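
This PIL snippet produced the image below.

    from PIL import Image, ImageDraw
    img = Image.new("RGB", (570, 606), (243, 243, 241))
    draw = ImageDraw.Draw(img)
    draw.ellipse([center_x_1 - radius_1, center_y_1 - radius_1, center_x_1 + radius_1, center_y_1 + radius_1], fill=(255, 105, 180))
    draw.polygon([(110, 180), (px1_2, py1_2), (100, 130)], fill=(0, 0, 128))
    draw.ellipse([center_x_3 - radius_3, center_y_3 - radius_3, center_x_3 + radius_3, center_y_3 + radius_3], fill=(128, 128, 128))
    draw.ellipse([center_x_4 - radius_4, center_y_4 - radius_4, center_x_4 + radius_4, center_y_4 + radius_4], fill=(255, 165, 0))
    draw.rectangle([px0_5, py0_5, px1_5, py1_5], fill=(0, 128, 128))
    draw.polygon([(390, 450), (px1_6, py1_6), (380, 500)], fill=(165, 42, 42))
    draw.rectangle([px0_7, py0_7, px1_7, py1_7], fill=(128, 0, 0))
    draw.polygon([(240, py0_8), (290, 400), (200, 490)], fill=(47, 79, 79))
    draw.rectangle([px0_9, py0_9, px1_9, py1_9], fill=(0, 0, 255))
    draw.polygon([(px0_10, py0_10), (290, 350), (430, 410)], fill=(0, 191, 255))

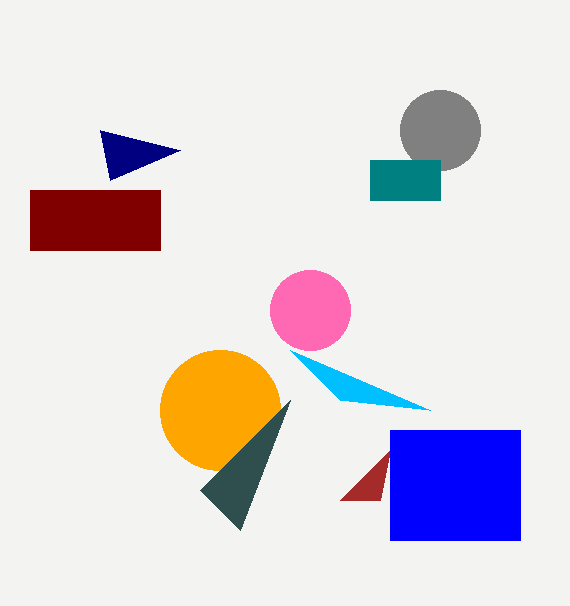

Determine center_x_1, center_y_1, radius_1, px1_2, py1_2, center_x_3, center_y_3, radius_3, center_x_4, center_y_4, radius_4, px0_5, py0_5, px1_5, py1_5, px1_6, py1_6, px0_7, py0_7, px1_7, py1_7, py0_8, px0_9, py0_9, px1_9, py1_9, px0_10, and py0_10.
center_x_1 = 310, center_y_1 = 310, radius_1 = 40, px1_2 = 180, py1_2 = 150, center_x_3 = 440, center_y_3 = 130, radius_3 = 40, center_x_4 = 220, center_y_4 = 410, radius_4 = 60, px0_5 = 370, py0_5 = 160, px1_5 = 440, py1_5 = 200, px1_6 = 340, py1_6 = 500, px0_7 = 30, py0_7 = 190, px1_7 = 160, py1_7 = 250, py0_8 = 530, px0_9 = 390, py0_9 = 430, px1_9 = 520, py1_9 = 540, px0_10 = 340, py0_10 = 400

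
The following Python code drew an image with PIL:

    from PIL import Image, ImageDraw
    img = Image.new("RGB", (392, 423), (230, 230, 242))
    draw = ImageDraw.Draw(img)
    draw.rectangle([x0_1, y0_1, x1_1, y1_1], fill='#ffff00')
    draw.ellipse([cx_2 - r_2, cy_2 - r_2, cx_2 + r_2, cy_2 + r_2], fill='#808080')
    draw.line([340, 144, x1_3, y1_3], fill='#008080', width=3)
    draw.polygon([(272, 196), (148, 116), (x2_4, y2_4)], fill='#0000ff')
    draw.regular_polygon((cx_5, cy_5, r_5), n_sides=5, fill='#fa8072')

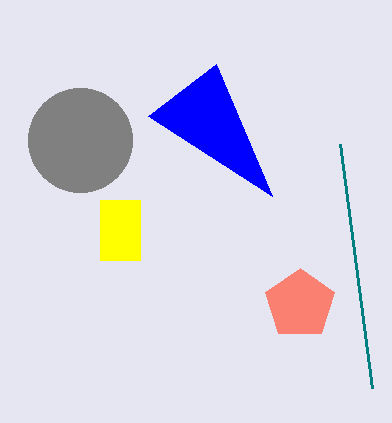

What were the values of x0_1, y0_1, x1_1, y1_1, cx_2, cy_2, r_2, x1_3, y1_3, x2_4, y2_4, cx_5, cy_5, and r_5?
x0_1 = 100; y0_1 = 200; x1_1 = 140; y1_1 = 260; cx_2 = 80; cy_2 = 140; r_2 = 52; x1_3 = 372; y1_3 = 388; x2_4 = 216; y2_4 = 64; cx_5 = 300; cy_5 = 304; r_5 = 36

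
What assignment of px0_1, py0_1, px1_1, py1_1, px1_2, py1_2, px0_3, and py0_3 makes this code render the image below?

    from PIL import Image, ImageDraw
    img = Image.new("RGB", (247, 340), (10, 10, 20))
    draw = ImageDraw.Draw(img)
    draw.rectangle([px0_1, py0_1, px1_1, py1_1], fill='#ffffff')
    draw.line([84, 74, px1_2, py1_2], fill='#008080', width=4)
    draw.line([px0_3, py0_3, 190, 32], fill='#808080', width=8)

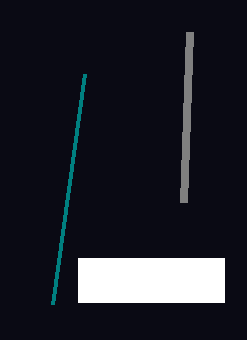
px0_1 = 78
py0_1 = 258
px1_1 = 224
py1_1 = 302
px1_2 = 52
py1_2 = 304
px0_3 = 184
py0_3 = 202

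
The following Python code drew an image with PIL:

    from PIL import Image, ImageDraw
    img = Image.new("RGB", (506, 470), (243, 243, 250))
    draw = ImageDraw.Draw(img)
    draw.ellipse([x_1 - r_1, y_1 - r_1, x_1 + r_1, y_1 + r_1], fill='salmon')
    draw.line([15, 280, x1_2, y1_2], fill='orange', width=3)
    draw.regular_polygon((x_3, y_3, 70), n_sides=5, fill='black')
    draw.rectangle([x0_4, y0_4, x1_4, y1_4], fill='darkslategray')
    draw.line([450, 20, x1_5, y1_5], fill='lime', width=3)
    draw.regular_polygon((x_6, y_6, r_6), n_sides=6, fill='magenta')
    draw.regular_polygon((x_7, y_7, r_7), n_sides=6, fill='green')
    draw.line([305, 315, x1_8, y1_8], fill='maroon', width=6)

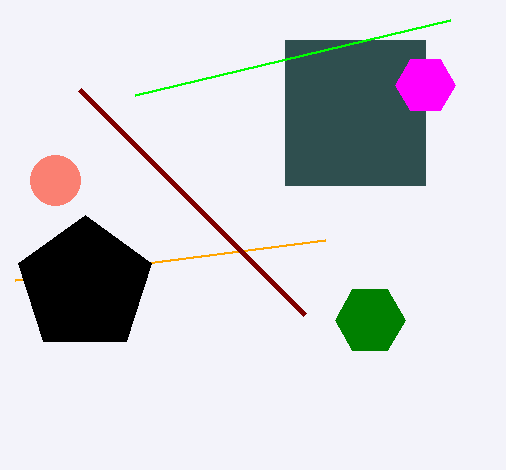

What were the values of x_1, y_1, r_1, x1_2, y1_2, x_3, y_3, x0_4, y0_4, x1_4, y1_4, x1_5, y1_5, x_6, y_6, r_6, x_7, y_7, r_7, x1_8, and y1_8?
x_1 = 55
y_1 = 180
r_1 = 25
x1_2 = 325
y1_2 = 240
x_3 = 85
y_3 = 285
x0_4 = 285
y0_4 = 40
x1_4 = 425
y1_4 = 185
x1_5 = 135
y1_5 = 95
x_6 = 425
y_6 = 85
r_6 = 30
x_7 = 370
y_7 = 320
r_7 = 35
x1_8 = 80
y1_8 = 90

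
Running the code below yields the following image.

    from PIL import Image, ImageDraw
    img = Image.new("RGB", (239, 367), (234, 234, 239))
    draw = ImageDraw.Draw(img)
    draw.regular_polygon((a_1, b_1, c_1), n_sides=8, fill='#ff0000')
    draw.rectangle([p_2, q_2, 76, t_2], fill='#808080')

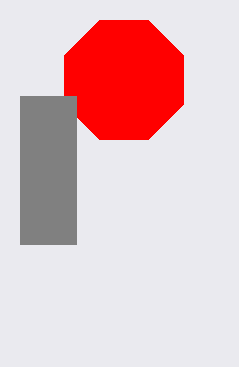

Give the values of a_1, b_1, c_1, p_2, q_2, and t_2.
a_1 = 124, b_1 = 80, c_1 = 64, p_2 = 20, q_2 = 96, t_2 = 244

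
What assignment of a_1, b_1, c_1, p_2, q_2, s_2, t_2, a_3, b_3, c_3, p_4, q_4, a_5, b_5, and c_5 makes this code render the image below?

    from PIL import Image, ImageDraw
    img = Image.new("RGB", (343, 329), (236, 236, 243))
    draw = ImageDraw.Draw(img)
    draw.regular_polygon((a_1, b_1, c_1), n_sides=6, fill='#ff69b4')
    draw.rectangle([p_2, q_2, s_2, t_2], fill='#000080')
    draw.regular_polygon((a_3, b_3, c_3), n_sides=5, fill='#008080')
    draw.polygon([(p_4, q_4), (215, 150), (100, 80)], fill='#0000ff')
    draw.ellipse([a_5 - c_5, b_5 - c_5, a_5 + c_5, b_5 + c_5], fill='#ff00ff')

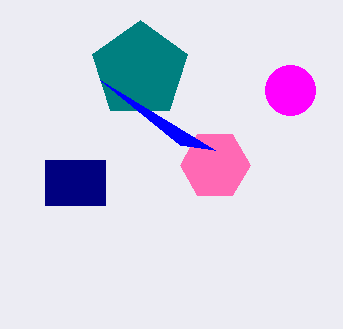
a_1 = 215; b_1 = 165; c_1 = 35; p_2 = 45; q_2 = 160; s_2 = 105; t_2 = 205; a_3 = 140; b_3 = 70; c_3 = 50; p_4 = 180; q_4 = 145; a_5 = 290; b_5 = 90; c_5 = 25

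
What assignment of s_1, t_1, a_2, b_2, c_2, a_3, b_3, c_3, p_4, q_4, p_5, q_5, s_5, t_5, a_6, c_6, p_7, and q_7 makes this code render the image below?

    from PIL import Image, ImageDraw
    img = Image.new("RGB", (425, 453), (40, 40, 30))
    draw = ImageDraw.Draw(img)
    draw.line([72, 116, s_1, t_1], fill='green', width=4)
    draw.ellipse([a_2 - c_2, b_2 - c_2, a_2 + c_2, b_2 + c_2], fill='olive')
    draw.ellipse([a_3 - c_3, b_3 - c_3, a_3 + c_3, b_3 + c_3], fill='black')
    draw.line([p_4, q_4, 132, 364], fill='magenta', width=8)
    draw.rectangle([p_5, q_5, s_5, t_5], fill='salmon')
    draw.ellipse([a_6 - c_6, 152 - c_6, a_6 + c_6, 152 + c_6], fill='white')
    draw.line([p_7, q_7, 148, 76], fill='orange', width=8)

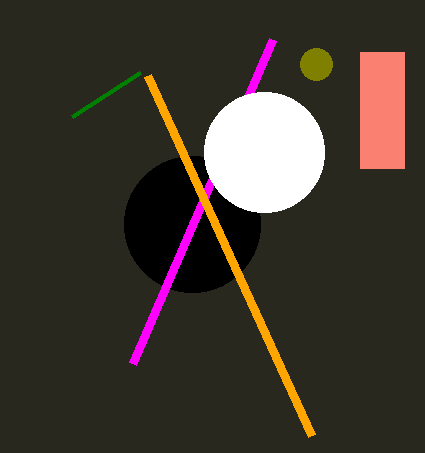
s_1 = 140, t_1 = 72, a_2 = 316, b_2 = 64, c_2 = 16, a_3 = 192, b_3 = 224, c_3 = 68, p_4 = 272, q_4 = 40, p_5 = 360, q_5 = 52, s_5 = 404, t_5 = 168, a_6 = 264, c_6 = 60, p_7 = 312, q_7 = 436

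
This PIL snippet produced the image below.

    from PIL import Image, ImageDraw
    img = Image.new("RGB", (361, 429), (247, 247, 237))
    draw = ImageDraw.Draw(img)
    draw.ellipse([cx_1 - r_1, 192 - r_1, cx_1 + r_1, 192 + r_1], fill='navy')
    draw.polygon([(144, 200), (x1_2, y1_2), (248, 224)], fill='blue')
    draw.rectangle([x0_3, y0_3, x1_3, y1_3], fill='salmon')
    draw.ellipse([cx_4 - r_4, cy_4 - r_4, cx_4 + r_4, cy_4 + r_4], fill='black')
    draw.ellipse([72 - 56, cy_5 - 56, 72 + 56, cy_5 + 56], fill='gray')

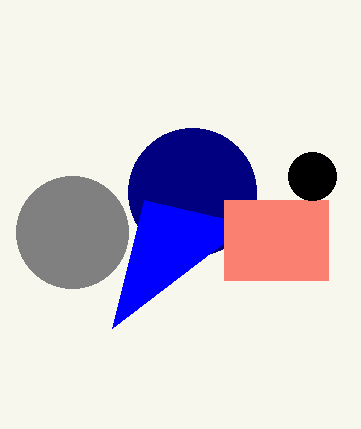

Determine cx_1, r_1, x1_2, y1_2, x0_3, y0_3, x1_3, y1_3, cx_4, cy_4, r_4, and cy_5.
cx_1 = 192
r_1 = 64
x1_2 = 112
y1_2 = 328
x0_3 = 224
y0_3 = 200
x1_3 = 328
y1_3 = 280
cx_4 = 312
cy_4 = 176
r_4 = 24
cy_5 = 232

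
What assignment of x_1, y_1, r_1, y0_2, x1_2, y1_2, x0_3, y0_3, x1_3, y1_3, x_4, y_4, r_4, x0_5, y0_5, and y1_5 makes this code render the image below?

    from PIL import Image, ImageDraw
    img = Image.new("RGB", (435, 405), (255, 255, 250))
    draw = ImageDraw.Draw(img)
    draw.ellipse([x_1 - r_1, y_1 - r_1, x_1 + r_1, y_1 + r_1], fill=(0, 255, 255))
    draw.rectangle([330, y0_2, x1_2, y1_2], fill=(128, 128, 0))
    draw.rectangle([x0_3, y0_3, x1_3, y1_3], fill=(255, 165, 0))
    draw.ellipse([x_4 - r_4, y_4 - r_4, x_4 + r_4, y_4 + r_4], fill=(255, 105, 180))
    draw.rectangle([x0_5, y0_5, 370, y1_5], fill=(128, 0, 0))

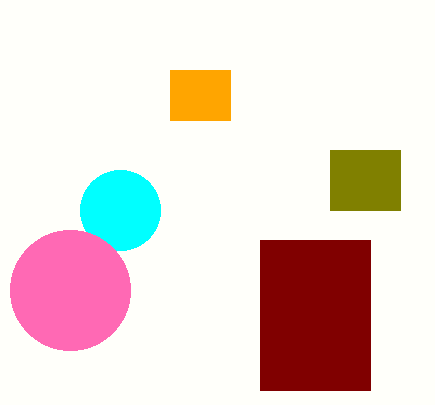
x_1 = 120
y_1 = 210
r_1 = 40
y0_2 = 150
x1_2 = 400
y1_2 = 210
x0_3 = 170
y0_3 = 70
x1_3 = 230
y1_3 = 120
x_4 = 70
y_4 = 290
r_4 = 60
x0_5 = 260
y0_5 = 240
y1_5 = 390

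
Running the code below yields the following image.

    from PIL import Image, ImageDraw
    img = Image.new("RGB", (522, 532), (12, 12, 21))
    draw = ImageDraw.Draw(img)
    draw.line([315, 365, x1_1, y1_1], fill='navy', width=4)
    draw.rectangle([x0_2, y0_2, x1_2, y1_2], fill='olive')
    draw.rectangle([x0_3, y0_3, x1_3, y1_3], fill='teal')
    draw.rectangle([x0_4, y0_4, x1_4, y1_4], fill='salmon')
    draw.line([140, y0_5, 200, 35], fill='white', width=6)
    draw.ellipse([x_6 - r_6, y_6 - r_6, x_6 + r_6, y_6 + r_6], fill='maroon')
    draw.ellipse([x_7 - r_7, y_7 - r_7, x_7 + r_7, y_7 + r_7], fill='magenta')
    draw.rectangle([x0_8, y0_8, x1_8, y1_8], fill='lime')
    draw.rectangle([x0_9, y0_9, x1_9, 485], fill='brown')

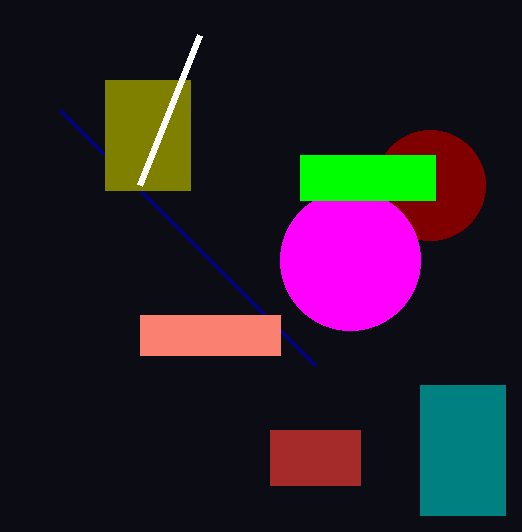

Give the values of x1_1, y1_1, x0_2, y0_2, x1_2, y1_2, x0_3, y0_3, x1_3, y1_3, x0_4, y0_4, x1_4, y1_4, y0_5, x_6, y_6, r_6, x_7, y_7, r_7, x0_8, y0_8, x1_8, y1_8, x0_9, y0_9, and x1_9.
x1_1 = 60; y1_1 = 110; x0_2 = 105; y0_2 = 80; x1_2 = 190; y1_2 = 190; x0_3 = 420; y0_3 = 385; x1_3 = 505; y1_3 = 515; x0_4 = 140; y0_4 = 315; x1_4 = 280; y1_4 = 355; y0_5 = 185; x_6 = 430; y_6 = 185; r_6 = 55; x_7 = 350; y_7 = 260; r_7 = 70; x0_8 = 300; y0_8 = 155; x1_8 = 435; y1_8 = 200; x0_9 = 270; y0_9 = 430; x1_9 = 360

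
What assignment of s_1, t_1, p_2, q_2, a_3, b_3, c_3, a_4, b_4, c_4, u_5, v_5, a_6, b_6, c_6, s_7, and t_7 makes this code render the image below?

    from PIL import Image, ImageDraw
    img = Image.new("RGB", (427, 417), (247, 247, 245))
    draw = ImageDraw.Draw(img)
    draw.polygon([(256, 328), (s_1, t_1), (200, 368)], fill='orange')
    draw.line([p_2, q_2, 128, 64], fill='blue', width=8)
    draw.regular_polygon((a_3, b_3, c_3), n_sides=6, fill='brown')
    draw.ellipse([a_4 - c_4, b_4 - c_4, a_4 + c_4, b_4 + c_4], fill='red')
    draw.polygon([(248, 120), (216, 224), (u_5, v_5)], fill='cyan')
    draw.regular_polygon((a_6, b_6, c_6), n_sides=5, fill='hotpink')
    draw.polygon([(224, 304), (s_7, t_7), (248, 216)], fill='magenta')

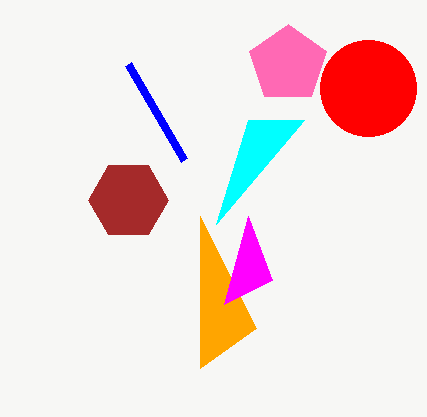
s_1 = 200
t_1 = 216
p_2 = 184
q_2 = 160
a_3 = 128
b_3 = 200
c_3 = 40
a_4 = 368
b_4 = 88
c_4 = 48
u_5 = 304
v_5 = 120
a_6 = 288
b_6 = 64
c_6 = 40
s_7 = 272
t_7 = 280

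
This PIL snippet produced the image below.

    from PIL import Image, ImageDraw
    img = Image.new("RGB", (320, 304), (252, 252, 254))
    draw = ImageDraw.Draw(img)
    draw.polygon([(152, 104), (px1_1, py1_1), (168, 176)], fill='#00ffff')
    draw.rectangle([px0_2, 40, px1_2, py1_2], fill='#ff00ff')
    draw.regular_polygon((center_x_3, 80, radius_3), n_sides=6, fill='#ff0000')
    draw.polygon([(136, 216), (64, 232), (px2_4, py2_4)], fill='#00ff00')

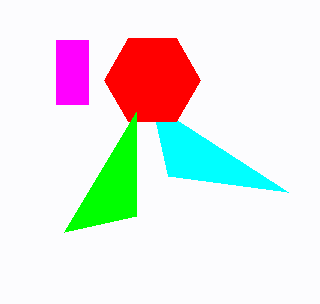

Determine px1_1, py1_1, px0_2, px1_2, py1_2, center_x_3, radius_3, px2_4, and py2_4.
px1_1 = 288, py1_1 = 192, px0_2 = 56, px1_2 = 88, py1_2 = 104, center_x_3 = 152, radius_3 = 48, px2_4 = 136, py2_4 = 112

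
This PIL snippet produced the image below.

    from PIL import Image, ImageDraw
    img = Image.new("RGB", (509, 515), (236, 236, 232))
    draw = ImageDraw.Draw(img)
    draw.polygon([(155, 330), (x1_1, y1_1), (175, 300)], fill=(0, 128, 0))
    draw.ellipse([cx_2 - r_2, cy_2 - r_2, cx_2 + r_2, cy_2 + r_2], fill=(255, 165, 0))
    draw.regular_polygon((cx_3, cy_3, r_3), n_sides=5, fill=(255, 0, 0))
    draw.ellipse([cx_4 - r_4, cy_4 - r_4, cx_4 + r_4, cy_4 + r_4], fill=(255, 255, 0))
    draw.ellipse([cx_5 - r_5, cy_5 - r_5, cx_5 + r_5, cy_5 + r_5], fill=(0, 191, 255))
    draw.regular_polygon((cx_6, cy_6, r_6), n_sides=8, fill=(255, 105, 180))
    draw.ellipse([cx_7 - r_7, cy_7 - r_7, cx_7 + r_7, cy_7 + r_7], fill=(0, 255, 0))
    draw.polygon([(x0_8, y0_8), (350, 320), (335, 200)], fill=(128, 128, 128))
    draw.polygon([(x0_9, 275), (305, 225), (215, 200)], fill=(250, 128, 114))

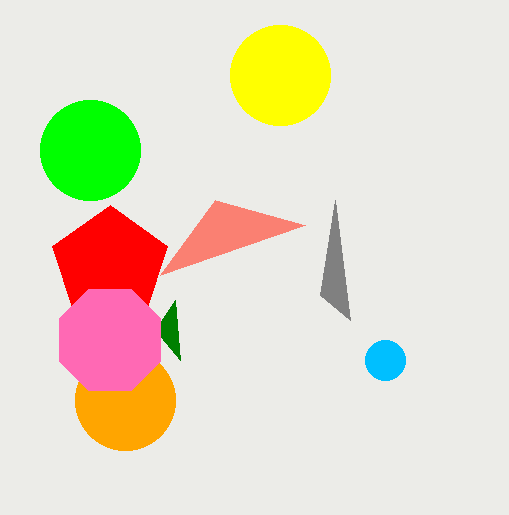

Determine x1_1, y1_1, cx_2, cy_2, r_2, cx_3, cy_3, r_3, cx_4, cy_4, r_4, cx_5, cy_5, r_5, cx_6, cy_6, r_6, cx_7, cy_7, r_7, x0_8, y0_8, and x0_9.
x1_1 = 180; y1_1 = 360; cx_2 = 125; cy_2 = 400; r_2 = 50; cx_3 = 110; cy_3 = 265; r_3 = 60; cx_4 = 280; cy_4 = 75; r_4 = 50; cx_5 = 385; cy_5 = 360; r_5 = 20; cx_6 = 110; cy_6 = 340; r_6 = 55; cx_7 = 90; cy_7 = 150; r_7 = 50; x0_8 = 320; y0_8 = 295; x0_9 = 160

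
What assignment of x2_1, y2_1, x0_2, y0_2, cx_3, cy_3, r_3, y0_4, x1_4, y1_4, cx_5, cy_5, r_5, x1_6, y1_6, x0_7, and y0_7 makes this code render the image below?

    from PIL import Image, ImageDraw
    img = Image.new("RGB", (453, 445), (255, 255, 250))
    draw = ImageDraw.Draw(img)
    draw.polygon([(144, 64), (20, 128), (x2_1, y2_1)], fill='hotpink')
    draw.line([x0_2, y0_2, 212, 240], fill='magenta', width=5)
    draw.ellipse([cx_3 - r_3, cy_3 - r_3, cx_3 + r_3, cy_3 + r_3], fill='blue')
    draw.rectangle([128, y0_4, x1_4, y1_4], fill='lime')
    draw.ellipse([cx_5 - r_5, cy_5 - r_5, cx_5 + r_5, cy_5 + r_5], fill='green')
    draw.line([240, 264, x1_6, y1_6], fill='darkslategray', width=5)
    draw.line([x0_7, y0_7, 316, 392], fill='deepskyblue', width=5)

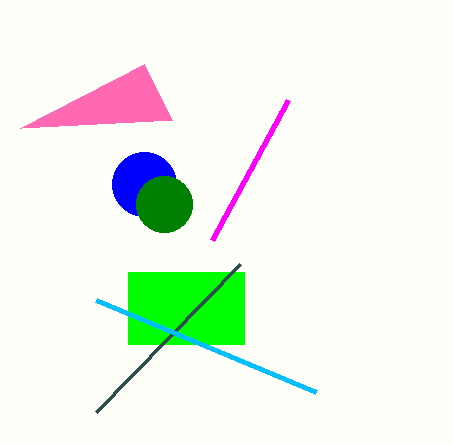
x2_1 = 172
y2_1 = 120
x0_2 = 288
y0_2 = 100
cx_3 = 144
cy_3 = 184
r_3 = 32
y0_4 = 272
x1_4 = 244
y1_4 = 344
cx_5 = 164
cy_5 = 204
r_5 = 28
x1_6 = 96
y1_6 = 412
x0_7 = 96
y0_7 = 300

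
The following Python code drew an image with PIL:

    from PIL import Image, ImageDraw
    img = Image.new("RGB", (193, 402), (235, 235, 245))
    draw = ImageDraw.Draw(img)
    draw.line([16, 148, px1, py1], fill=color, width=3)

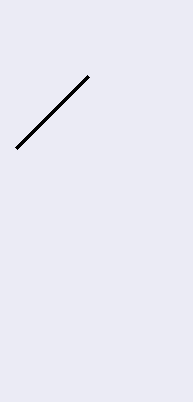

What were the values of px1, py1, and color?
px1 = 88
py1 = 76
color = 'black'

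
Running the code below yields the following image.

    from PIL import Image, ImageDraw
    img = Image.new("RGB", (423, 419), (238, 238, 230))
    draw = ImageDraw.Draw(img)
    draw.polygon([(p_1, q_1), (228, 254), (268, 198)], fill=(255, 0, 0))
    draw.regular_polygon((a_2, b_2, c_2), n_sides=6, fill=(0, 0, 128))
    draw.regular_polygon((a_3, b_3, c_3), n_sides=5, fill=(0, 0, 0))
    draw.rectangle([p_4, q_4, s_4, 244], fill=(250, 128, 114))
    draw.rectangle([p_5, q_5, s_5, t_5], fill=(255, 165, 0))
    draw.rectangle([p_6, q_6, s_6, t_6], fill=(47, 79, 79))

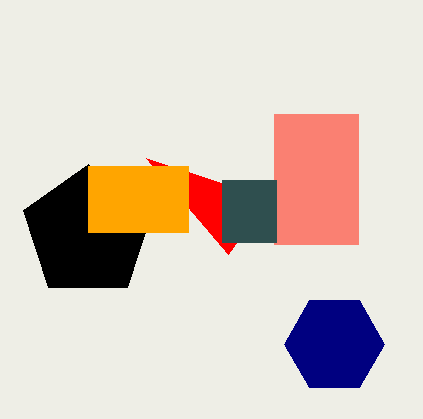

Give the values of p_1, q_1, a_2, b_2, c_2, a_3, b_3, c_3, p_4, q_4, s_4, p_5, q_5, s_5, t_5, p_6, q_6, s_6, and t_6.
p_1 = 146
q_1 = 158
a_2 = 334
b_2 = 344
c_2 = 50
a_3 = 88
b_3 = 232
c_3 = 68
p_4 = 274
q_4 = 114
s_4 = 358
p_5 = 88
q_5 = 166
s_5 = 188
t_5 = 232
p_6 = 222
q_6 = 180
s_6 = 276
t_6 = 242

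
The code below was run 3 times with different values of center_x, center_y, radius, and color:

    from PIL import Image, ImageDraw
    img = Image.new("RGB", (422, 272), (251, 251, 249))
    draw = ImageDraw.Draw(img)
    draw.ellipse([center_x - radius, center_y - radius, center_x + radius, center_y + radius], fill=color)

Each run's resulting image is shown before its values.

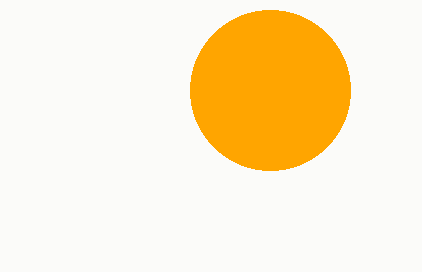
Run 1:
center_x = 270, center_y = 90, radius = 80, color = 'orange'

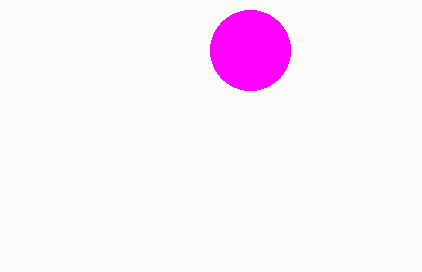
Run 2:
center_x = 250; center_y = 50; radius = 40; color = 'magenta'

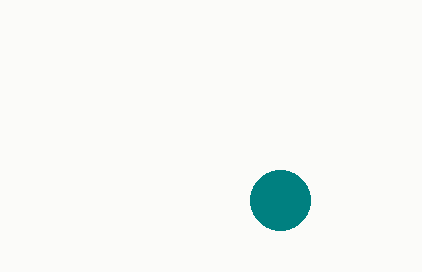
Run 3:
center_x = 280; center_y = 200; radius = 30; color = 'teal'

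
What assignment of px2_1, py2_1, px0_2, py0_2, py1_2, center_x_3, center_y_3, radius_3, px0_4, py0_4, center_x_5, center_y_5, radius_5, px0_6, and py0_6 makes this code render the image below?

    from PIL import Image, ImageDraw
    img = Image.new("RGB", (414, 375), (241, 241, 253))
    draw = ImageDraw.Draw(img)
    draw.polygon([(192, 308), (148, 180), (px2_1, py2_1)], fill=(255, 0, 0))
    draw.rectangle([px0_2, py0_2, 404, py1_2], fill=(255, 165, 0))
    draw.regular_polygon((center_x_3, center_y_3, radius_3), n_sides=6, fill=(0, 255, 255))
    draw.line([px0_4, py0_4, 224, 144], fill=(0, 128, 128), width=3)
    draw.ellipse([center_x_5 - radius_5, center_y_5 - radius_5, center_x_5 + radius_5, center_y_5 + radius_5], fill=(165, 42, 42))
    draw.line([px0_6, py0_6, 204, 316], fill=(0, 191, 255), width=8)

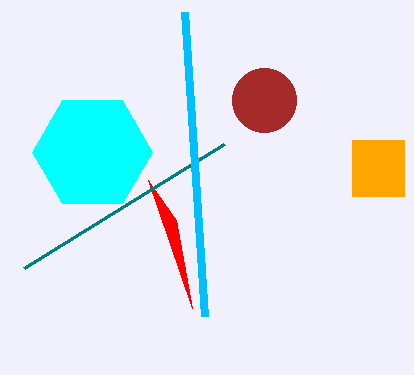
px2_1 = 176, py2_1 = 220, px0_2 = 352, py0_2 = 140, py1_2 = 196, center_x_3 = 92, center_y_3 = 152, radius_3 = 60, px0_4 = 24, py0_4 = 268, center_x_5 = 264, center_y_5 = 100, radius_5 = 32, px0_6 = 184, py0_6 = 12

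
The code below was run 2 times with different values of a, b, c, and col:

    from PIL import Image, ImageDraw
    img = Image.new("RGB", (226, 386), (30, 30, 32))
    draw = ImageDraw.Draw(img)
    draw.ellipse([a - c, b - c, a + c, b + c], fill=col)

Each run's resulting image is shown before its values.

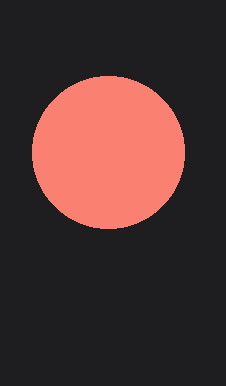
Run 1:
a = 108, b = 152, c = 76, col = 'salmon'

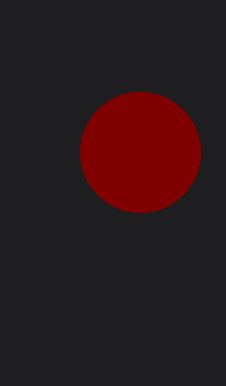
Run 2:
a = 140, b = 152, c = 60, col = 'maroon'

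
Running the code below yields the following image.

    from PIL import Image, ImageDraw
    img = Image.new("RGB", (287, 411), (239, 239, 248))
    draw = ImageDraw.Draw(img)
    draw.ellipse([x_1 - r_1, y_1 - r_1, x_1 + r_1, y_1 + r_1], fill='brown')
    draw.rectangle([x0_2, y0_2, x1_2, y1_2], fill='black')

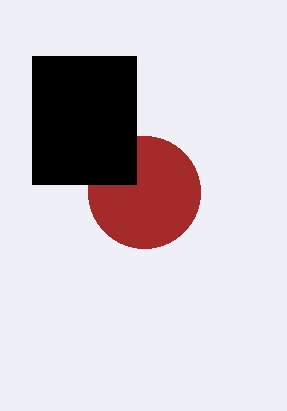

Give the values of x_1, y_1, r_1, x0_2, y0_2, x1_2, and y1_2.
x_1 = 144
y_1 = 192
r_1 = 56
x0_2 = 32
y0_2 = 56
x1_2 = 136
y1_2 = 184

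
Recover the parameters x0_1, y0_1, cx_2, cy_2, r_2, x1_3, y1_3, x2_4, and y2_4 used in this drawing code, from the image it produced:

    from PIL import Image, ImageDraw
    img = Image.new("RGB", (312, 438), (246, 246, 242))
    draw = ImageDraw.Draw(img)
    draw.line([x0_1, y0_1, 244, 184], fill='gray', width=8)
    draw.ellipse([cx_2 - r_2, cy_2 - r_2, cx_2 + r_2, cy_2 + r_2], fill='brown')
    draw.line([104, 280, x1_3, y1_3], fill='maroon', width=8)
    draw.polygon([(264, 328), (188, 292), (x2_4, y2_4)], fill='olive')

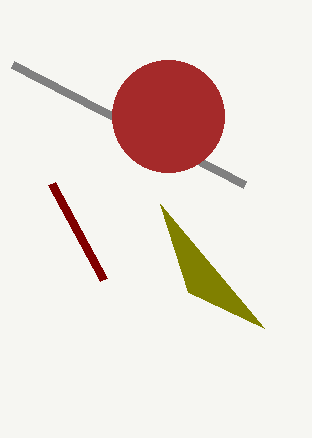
x0_1 = 12; y0_1 = 64; cx_2 = 168; cy_2 = 116; r_2 = 56; x1_3 = 52; y1_3 = 184; x2_4 = 160; y2_4 = 204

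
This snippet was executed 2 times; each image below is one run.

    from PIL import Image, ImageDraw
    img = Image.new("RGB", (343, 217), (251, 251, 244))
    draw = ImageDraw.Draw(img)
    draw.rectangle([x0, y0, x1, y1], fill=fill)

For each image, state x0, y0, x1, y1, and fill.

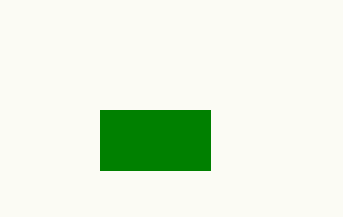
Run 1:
x0 = 100; y0 = 110; x1 = 210; y1 = 170; fill = 'green'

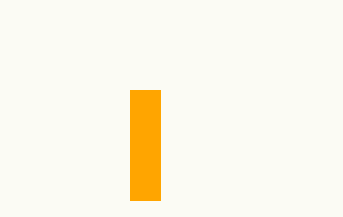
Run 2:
x0 = 130, y0 = 90, x1 = 160, y1 = 200, fill = 'orange'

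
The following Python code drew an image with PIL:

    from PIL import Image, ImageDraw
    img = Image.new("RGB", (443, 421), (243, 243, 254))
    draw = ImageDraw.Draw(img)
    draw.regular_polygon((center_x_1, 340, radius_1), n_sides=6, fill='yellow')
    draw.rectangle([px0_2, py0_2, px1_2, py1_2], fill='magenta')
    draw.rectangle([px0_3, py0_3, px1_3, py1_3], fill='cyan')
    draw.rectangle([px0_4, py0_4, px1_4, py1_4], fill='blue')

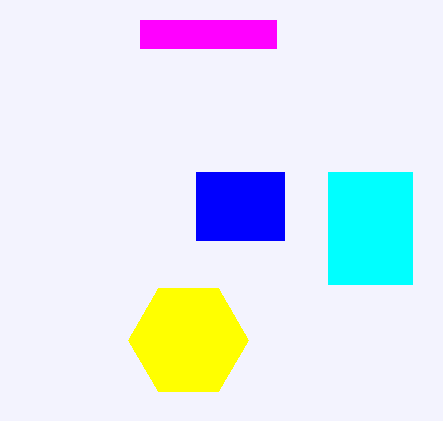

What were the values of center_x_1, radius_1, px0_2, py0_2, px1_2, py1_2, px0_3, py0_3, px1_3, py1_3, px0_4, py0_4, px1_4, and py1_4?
center_x_1 = 188; radius_1 = 60; px0_2 = 140; py0_2 = 20; px1_2 = 276; py1_2 = 48; px0_3 = 328; py0_3 = 172; px1_3 = 412; py1_3 = 284; px0_4 = 196; py0_4 = 172; px1_4 = 284; py1_4 = 240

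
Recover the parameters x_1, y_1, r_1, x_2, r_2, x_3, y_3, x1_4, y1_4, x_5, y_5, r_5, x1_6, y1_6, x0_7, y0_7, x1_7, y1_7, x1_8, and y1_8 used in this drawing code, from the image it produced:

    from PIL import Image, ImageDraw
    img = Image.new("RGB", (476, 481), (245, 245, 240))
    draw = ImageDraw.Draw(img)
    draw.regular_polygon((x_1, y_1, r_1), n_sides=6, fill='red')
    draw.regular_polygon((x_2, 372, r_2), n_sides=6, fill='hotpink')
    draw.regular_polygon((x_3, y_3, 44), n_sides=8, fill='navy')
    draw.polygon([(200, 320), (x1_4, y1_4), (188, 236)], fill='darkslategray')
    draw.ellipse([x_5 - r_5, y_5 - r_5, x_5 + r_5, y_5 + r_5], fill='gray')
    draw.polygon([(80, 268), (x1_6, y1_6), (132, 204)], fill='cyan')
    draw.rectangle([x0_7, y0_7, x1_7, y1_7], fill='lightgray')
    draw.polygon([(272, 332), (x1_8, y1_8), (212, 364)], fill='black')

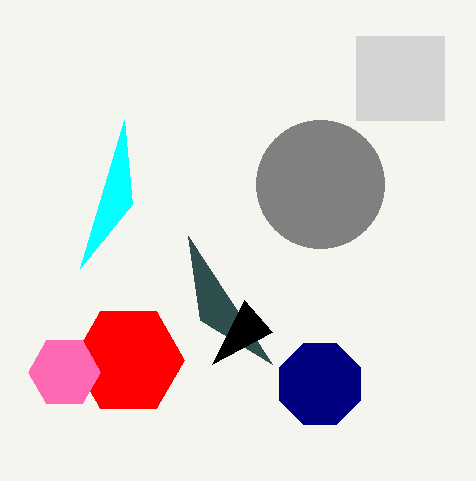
x_1 = 128; y_1 = 360; r_1 = 56; x_2 = 64; r_2 = 36; x_3 = 320; y_3 = 384; x1_4 = 272; y1_4 = 364; x_5 = 320; y_5 = 184; r_5 = 64; x1_6 = 124; y1_6 = 120; x0_7 = 356; y0_7 = 36; x1_7 = 444; y1_7 = 120; x1_8 = 244; y1_8 = 300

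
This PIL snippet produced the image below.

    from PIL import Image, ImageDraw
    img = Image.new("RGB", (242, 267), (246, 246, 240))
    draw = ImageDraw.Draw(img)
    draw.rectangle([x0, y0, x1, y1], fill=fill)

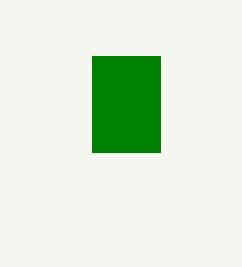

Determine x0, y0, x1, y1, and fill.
x0 = 92; y0 = 56; x1 = 160; y1 = 152; fill = 'green'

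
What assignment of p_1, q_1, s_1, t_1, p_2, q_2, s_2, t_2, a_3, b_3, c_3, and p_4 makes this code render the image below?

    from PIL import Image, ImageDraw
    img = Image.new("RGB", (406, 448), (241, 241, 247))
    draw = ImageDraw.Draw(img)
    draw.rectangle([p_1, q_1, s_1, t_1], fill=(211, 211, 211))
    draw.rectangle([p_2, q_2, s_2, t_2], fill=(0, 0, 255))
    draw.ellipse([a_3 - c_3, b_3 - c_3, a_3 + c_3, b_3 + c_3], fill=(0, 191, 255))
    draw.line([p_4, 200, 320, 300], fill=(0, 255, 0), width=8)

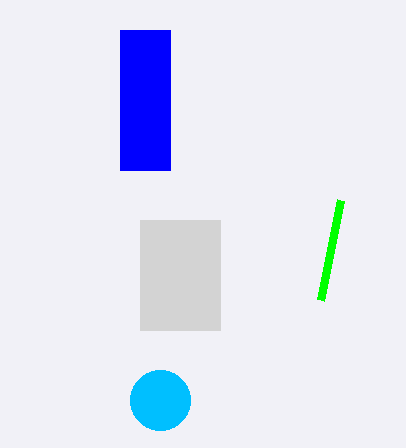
p_1 = 140; q_1 = 220; s_1 = 220; t_1 = 330; p_2 = 120; q_2 = 30; s_2 = 170; t_2 = 170; a_3 = 160; b_3 = 400; c_3 = 30; p_4 = 340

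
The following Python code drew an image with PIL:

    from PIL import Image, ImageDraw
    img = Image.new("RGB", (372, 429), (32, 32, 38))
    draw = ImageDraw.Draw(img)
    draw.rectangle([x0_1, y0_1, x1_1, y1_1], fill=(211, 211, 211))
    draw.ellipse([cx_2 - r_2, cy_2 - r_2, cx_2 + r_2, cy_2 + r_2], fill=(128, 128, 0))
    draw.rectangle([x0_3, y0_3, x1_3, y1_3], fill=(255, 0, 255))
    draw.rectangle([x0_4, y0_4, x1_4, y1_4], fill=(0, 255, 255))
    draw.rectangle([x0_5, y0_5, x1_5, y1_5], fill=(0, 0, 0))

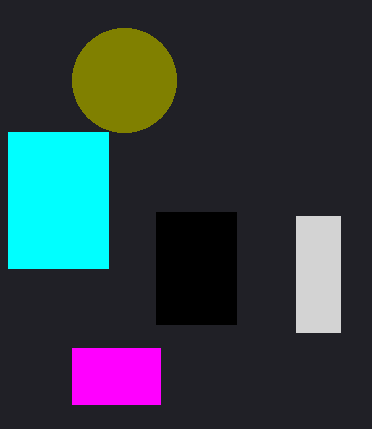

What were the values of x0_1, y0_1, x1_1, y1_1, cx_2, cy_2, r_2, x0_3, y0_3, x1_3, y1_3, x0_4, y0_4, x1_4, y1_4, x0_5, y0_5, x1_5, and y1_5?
x0_1 = 296
y0_1 = 216
x1_1 = 340
y1_1 = 332
cx_2 = 124
cy_2 = 80
r_2 = 52
x0_3 = 72
y0_3 = 348
x1_3 = 160
y1_3 = 404
x0_4 = 8
y0_4 = 132
x1_4 = 108
y1_4 = 268
x0_5 = 156
y0_5 = 212
x1_5 = 236
y1_5 = 324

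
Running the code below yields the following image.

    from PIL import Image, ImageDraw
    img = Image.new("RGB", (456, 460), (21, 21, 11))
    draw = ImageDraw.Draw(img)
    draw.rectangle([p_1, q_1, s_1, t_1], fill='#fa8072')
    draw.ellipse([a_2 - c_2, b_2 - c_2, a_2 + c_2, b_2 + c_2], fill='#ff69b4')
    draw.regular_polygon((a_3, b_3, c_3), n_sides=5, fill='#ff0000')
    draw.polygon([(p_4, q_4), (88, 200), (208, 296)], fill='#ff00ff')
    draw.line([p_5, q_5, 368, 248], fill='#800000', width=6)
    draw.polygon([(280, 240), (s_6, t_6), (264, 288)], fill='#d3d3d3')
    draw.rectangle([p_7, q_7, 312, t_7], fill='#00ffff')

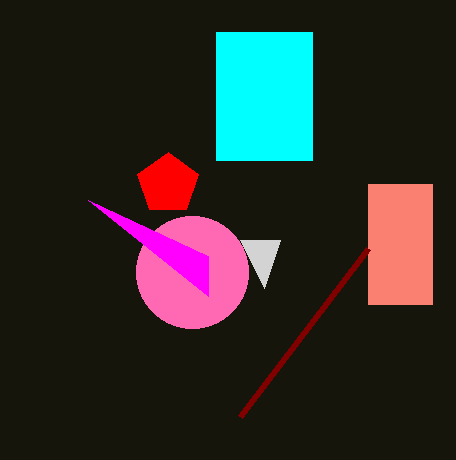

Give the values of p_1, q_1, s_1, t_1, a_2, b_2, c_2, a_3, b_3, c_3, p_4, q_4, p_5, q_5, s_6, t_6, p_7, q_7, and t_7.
p_1 = 368
q_1 = 184
s_1 = 432
t_1 = 304
a_2 = 192
b_2 = 272
c_2 = 56
a_3 = 168
b_3 = 184
c_3 = 32
p_4 = 208
q_4 = 256
p_5 = 240
q_5 = 416
s_6 = 240
t_6 = 240
p_7 = 216
q_7 = 32
t_7 = 160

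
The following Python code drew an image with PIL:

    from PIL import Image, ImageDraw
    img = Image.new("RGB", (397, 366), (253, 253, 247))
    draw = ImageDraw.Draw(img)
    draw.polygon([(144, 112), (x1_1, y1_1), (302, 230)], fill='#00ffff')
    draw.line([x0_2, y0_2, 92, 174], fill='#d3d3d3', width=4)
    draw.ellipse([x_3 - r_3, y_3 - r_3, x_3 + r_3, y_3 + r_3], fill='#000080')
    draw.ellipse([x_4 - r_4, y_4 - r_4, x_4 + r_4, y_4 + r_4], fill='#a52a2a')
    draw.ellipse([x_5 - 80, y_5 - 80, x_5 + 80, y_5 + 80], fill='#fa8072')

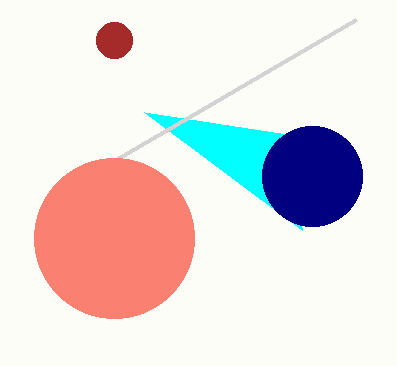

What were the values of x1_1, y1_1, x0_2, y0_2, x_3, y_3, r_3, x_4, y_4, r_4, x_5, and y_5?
x1_1 = 286; y1_1 = 134; x0_2 = 356; y0_2 = 20; x_3 = 312; y_3 = 176; r_3 = 50; x_4 = 114; y_4 = 40; r_4 = 18; x_5 = 114; y_5 = 238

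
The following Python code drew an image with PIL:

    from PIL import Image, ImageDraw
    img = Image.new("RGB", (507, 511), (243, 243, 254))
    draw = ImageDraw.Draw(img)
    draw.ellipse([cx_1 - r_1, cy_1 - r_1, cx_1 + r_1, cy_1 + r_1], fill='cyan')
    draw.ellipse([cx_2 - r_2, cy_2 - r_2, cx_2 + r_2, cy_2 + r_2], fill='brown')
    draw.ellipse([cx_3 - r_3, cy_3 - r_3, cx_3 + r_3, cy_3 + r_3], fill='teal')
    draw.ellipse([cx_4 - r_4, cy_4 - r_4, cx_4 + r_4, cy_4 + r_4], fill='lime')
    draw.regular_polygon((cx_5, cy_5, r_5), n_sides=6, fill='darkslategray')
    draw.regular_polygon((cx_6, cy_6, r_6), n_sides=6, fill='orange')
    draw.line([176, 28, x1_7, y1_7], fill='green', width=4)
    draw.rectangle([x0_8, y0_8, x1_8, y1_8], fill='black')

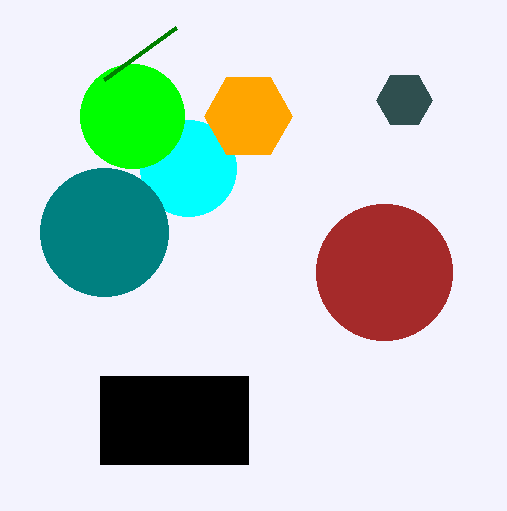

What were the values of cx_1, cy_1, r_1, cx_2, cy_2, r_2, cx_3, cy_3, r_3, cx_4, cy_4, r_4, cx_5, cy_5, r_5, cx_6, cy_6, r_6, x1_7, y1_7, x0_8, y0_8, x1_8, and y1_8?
cx_1 = 188, cy_1 = 168, r_1 = 48, cx_2 = 384, cy_2 = 272, r_2 = 68, cx_3 = 104, cy_3 = 232, r_3 = 64, cx_4 = 132, cy_4 = 116, r_4 = 52, cx_5 = 404, cy_5 = 100, r_5 = 28, cx_6 = 248, cy_6 = 116, r_6 = 44, x1_7 = 104, y1_7 = 80, x0_8 = 100, y0_8 = 376, x1_8 = 248, y1_8 = 464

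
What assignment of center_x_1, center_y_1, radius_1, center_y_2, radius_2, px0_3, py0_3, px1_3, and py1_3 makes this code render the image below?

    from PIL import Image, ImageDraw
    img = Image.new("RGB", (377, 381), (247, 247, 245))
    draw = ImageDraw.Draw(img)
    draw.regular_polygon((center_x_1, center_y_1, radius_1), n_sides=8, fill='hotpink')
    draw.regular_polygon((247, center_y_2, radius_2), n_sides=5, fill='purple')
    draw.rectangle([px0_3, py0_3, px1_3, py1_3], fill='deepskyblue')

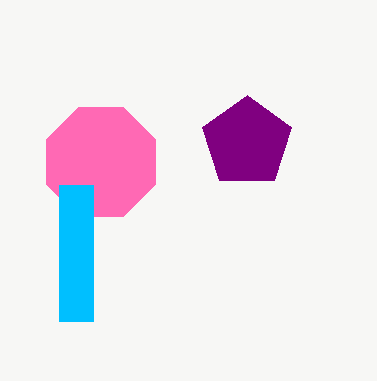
center_x_1 = 101; center_y_1 = 162; radius_1 = 59; center_y_2 = 142; radius_2 = 47; px0_3 = 59; py0_3 = 185; px1_3 = 93; py1_3 = 321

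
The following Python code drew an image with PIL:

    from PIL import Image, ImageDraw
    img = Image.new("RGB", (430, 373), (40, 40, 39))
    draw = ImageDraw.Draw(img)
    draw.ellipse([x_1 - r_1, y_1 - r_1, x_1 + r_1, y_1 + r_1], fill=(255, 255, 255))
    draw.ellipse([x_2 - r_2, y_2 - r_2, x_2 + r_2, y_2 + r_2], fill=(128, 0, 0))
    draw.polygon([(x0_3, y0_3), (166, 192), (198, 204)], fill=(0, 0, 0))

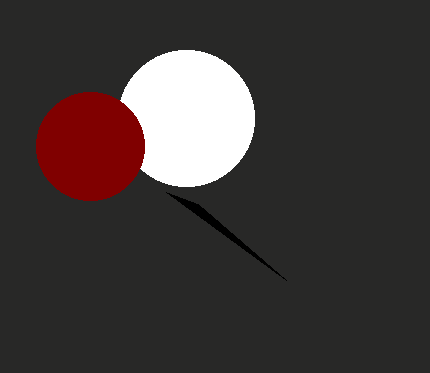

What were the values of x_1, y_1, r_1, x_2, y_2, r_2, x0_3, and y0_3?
x_1 = 186, y_1 = 118, r_1 = 68, x_2 = 90, y_2 = 146, r_2 = 54, x0_3 = 286, y0_3 = 280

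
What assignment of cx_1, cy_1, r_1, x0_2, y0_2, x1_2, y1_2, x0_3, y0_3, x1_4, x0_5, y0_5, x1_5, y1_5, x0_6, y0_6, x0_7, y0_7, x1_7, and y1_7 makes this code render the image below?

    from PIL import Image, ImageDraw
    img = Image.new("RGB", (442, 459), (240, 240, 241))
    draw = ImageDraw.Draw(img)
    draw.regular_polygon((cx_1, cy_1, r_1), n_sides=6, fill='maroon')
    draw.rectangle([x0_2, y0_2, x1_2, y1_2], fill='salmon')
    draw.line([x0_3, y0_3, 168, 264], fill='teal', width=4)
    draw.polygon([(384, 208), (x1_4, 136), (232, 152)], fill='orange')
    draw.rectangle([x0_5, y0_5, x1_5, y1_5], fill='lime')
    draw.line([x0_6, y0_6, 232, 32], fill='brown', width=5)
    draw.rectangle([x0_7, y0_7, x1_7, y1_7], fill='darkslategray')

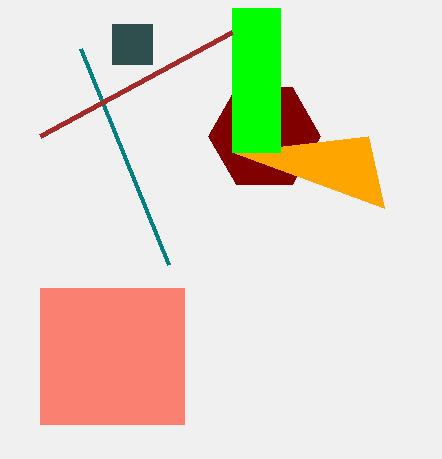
cx_1 = 264
cy_1 = 136
r_1 = 56
x0_2 = 40
y0_2 = 288
x1_2 = 184
y1_2 = 424
x0_3 = 80
y0_3 = 48
x1_4 = 368
x0_5 = 232
y0_5 = 8
x1_5 = 280
y1_5 = 152
x0_6 = 40
y0_6 = 136
x0_7 = 112
y0_7 = 24
x1_7 = 152
y1_7 = 64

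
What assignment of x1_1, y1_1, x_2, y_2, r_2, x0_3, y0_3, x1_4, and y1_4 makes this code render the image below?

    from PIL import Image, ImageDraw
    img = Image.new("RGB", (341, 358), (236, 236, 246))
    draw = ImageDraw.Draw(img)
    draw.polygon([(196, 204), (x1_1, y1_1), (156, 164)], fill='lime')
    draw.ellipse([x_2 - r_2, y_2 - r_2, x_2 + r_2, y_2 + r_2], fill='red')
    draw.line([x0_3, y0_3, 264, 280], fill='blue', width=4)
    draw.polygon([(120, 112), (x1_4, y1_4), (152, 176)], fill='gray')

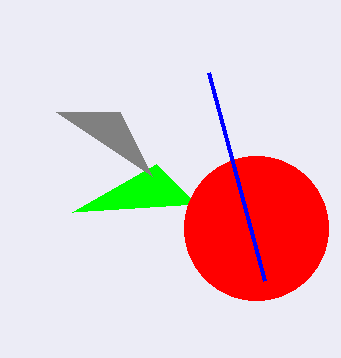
x1_1 = 72; y1_1 = 212; x_2 = 256; y_2 = 228; r_2 = 72; x0_3 = 208; y0_3 = 72; x1_4 = 56; y1_4 = 112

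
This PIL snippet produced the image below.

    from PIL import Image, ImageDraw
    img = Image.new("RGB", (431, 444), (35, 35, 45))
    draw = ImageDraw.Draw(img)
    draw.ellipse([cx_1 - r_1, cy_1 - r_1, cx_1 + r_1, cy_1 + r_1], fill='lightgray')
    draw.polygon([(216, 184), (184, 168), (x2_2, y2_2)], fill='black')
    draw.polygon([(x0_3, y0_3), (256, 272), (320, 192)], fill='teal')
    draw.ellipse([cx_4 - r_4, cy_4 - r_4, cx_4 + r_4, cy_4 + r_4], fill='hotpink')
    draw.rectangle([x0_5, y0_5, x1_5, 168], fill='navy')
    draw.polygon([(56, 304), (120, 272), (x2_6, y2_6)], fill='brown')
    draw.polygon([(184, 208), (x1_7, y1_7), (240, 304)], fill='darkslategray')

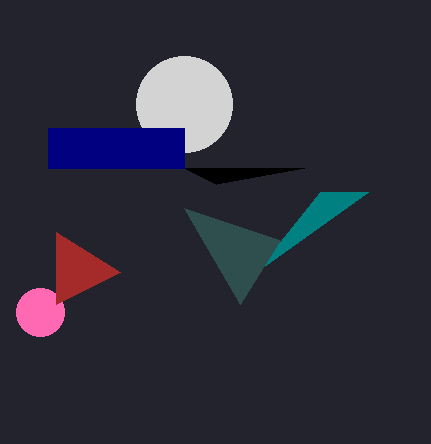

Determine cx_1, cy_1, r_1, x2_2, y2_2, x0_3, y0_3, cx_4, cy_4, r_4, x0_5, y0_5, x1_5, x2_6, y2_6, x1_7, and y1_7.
cx_1 = 184, cy_1 = 104, r_1 = 48, x2_2 = 304, y2_2 = 168, x0_3 = 368, y0_3 = 192, cx_4 = 40, cy_4 = 312, r_4 = 24, x0_5 = 48, y0_5 = 128, x1_5 = 184, x2_6 = 56, y2_6 = 232, x1_7 = 280, y1_7 = 240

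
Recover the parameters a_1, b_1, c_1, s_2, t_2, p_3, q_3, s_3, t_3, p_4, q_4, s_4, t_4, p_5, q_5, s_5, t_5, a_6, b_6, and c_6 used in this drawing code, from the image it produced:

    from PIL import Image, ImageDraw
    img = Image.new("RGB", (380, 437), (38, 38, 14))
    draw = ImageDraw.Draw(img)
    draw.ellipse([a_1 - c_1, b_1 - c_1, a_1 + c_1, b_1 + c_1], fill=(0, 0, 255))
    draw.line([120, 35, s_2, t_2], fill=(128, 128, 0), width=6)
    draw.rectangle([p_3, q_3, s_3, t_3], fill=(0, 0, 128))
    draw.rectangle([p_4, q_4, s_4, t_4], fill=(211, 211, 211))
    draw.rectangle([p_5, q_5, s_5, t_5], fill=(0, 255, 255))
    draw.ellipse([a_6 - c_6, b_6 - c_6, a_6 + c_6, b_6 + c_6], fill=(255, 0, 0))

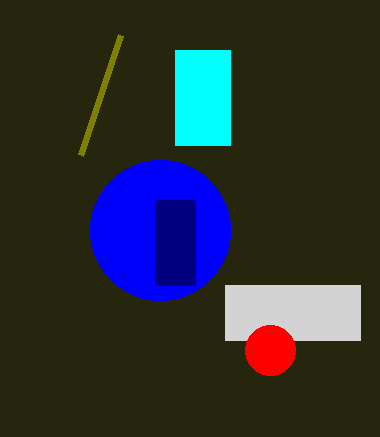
a_1 = 160, b_1 = 230, c_1 = 70, s_2 = 80, t_2 = 155, p_3 = 155, q_3 = 200, s_3 = 195, t_3 = 285, p_4 = 225, q_4 = 285, s_4 = 360, t_4 = 340, p_5 = 175, q_5 = 50, s_5 = 230, t_5 = 145, a_6 = 270, b_6 = 350, c_6 = 25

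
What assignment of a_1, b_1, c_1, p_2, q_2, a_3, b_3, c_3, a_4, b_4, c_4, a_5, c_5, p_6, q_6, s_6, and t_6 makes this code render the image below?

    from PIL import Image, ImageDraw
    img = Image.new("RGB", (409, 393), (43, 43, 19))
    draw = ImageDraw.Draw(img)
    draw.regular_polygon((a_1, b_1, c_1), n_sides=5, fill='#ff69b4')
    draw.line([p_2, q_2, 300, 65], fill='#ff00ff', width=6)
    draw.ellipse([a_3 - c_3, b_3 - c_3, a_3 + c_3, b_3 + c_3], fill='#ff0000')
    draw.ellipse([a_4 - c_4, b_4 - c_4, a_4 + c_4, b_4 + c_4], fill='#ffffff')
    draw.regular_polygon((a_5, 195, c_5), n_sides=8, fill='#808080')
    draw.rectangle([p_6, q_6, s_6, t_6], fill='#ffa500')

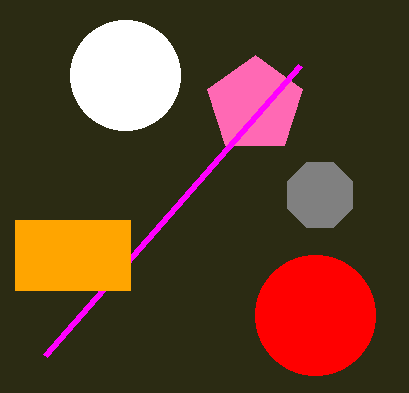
a_1 = 255
b_1 = 105
c_1 = 50
p_2 = 45
q_2 = 355
a_3 = 315
b_3 = 315
c_3 = 60
a_4 = 125
b_4 = 75
c_4 = 55
a_5 = 320
c_5 = 35
p_6 = 15
q_6 = 220
s_6 = 130
t_6 = 290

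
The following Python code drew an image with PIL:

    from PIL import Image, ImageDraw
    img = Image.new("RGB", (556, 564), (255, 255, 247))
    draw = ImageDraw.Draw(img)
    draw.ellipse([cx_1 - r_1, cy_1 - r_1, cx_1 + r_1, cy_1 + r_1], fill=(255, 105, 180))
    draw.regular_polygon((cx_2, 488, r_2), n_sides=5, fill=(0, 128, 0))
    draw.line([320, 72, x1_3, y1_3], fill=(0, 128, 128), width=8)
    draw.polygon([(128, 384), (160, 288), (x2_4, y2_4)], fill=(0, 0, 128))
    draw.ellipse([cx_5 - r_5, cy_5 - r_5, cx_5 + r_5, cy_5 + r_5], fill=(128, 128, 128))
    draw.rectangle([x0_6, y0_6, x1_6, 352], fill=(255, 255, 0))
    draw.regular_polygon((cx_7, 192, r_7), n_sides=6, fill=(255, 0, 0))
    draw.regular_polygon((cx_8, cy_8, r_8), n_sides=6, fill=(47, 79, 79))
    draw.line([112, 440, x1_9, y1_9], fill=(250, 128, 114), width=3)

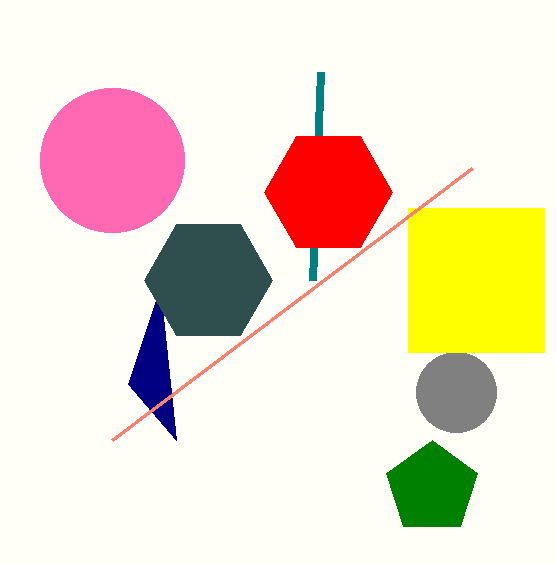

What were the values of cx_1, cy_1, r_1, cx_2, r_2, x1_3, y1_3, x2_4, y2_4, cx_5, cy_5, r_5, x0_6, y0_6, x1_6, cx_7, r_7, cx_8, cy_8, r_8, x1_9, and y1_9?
cx_1 = 112, cy_1 = 160, r_1 = 72, cx_2 = 432, r_2 = 48, x1_3 = 312, y1_3 = 280, x2_4 = 176, y2_4 = 440, cx_5 = 456, cy_5 = 392, r_5 = 40, x0_6 = 408, y0_6 = 208, x1_6 = 544, cx_7 = 328, r_7 = 64, cx_8 = 208, cy_8 = 280, r_8 = 64, x1_9 = 472, y1_9 = 168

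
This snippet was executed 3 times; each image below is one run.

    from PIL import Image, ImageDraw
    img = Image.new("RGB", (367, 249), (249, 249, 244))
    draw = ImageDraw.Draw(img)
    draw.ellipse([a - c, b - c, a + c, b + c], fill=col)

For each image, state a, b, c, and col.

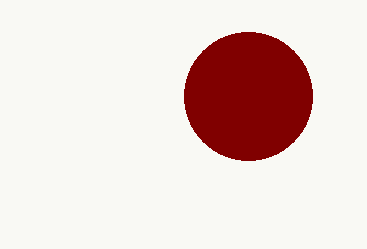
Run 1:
a = 248
b = 96
c = 64
col = 'maroon'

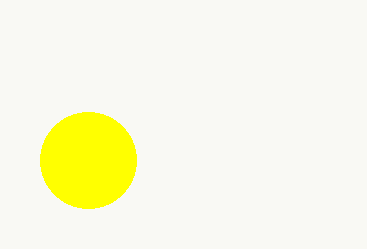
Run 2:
a = 88, b = 160, c = 48, col = 'yellow'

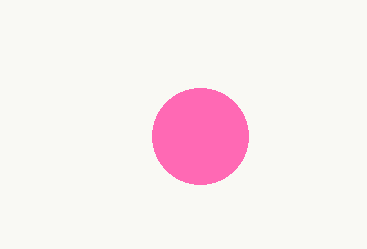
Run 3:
a = 200; b = 136; c = 48; col = 'hotpink'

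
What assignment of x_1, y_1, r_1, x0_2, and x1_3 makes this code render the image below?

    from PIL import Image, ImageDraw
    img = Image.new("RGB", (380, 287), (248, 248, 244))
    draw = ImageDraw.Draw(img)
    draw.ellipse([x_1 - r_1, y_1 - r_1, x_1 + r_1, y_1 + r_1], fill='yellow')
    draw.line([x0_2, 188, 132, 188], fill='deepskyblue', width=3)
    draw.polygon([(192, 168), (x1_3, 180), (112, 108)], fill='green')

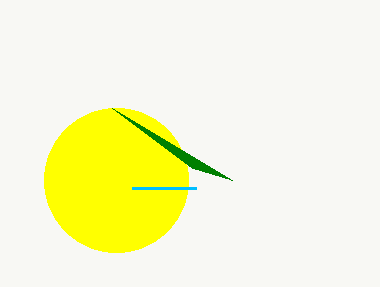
x_1 = 116, y_1 = 180, r_1 = 72, x0_2 = 196, x1_3 = 232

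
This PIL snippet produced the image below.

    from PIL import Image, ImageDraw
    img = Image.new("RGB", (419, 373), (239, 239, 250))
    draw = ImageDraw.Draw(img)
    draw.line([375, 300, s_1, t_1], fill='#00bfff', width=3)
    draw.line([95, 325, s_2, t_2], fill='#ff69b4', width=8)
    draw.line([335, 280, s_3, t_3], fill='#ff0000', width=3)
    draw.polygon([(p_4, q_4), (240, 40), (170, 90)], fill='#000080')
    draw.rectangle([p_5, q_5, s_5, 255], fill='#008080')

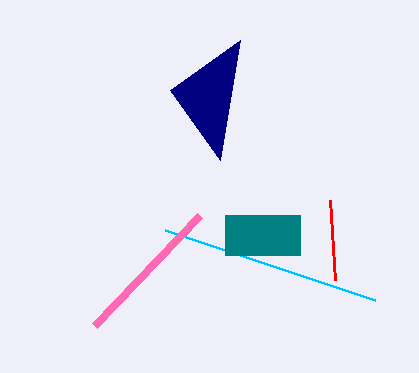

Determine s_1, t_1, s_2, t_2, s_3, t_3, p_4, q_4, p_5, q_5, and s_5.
s_1 = 165
t_1 = 230
s_2 = 200
t_2 = 215
s_3 = 330
t_3 = 200
p_4 = 220
q_4 = 160
p_5 = 225
q_5 = 215
s_5 = 300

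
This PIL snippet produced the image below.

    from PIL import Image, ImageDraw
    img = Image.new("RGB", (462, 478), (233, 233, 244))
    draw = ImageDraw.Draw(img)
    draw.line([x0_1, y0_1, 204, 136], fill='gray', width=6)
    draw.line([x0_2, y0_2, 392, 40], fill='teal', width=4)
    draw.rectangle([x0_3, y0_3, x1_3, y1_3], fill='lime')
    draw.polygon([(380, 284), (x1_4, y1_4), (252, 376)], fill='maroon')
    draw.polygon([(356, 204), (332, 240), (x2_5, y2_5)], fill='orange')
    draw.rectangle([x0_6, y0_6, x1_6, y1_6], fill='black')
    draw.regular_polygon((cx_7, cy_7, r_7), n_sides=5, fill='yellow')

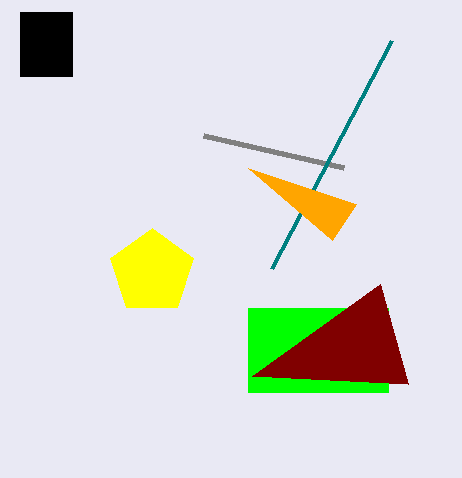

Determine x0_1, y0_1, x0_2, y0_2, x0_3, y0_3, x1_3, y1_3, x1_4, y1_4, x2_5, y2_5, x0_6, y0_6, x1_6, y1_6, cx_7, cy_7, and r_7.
x0_1 = 344; y0_1 = 168; x0_2 = 272; y0_2 = 268; x0_3 = 248; y0_3 = 308; x1_3 = 388; y1_3 = 392; x1_4 = 408; y1_4 = 384; x2_5 = 248; y2_5 = 168; x0_6 = 20; y0_6 = 12; x1_6 = 72; y1_6 = 76; cx_7 = 152; cy_7 = 272; r_7 = 44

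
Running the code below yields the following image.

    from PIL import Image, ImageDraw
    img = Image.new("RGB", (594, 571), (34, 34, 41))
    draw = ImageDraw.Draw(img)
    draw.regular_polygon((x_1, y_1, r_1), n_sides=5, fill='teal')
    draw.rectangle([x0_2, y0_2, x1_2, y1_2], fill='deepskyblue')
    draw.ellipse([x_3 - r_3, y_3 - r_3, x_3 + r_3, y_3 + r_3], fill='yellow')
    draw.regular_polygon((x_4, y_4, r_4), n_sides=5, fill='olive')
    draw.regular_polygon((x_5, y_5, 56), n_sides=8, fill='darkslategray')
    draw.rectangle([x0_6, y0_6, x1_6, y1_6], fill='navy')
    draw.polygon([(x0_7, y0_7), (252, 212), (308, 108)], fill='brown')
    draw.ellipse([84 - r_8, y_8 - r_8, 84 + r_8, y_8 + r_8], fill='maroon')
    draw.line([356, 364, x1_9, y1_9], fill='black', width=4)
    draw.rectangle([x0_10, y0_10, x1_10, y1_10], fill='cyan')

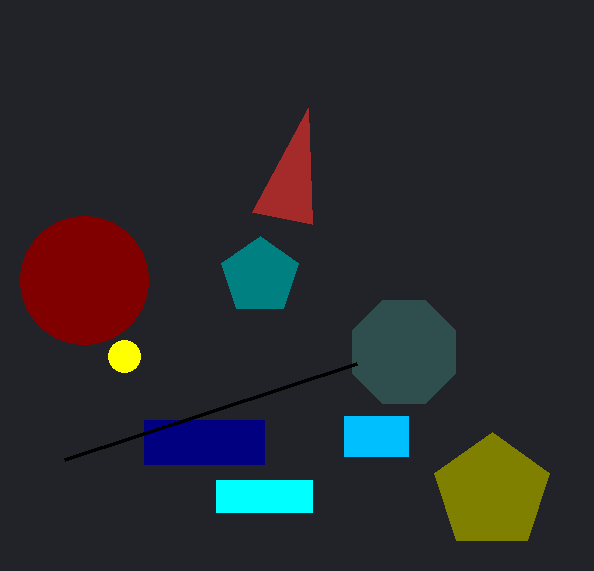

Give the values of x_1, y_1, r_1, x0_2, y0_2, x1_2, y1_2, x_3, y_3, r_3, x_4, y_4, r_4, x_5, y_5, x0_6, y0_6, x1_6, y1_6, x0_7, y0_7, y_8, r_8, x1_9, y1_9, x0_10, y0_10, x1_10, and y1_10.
x_1 = 260; y_1 = 276; r_1 = 40; x0_2 = 344; y0_2 = 416; x1_2 = 408; y1_2 = 456; x_3 = 124; y_3 = 356; r_3 = 16; x_4 = 492; y_4 = 492; r_4 = 60; x_5 = 404; y_5 = 352; x0_6 = 144; y0_6 = 420; x1_6 = 264; y1_6 = 464; x0_7 = 312; y0_7 = 224; y_8 = 280; r_8 = 64; x1_9 = 64; y1_9 = 460; x0_10 = 216; y0_10 = 480; x1_10 = 312; y1_10 = 512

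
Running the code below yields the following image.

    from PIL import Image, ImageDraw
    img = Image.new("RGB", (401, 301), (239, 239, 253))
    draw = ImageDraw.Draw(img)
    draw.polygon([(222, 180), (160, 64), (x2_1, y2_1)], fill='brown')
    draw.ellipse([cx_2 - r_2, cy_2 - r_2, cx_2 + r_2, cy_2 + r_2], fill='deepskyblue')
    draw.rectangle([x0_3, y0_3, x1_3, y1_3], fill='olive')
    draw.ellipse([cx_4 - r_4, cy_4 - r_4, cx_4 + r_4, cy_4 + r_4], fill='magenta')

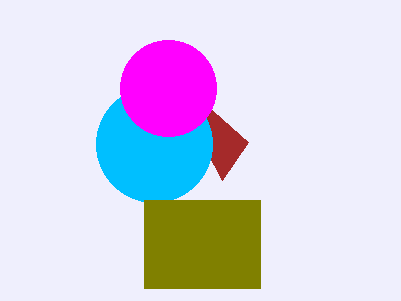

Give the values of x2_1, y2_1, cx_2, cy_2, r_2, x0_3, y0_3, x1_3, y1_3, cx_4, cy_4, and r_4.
x2_1 = 248
y2_1 = 142
cx_2 = 154
cy_2 = 144
r_2 = 58
x0_3 = 144
y0_3 = 200
x1_3 = 260
y1_3 = 288
cx_4 = 168
cy_4 = 88
r_4 = 48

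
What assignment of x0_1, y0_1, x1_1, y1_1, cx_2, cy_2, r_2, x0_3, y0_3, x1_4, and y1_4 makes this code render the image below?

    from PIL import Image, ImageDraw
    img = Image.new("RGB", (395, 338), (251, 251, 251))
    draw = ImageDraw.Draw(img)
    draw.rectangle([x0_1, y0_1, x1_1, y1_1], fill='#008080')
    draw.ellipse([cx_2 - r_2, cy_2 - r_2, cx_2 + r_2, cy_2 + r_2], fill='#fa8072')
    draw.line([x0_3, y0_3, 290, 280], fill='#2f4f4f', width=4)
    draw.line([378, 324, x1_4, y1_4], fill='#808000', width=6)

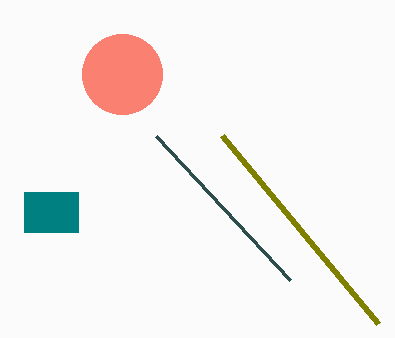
x0_1 = 24, y0_1 = 192, x1_1 = 78, y1_1 = 232, cx_2 = 122, cy_2 = 74, r_2 = 40, x0_3 = 156, y0_3 = 136, x1_4 = 222, y1_4 = 136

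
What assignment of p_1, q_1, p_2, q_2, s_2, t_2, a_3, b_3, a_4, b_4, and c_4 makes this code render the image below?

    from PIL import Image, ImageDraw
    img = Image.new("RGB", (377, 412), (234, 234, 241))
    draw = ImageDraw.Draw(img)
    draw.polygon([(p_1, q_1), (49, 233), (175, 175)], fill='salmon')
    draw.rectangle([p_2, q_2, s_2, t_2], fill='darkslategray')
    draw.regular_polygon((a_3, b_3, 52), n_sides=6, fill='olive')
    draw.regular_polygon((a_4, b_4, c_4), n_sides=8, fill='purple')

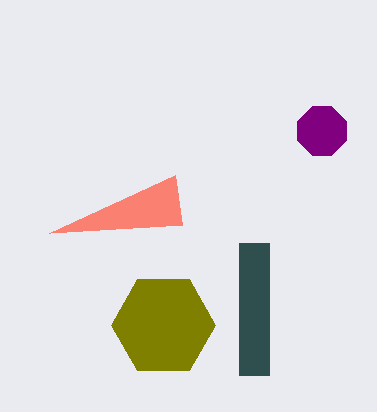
p_1 = 182; q_1 = 225; p_2 = 239; q_2 = 243; s_2 = 269; t_2 = 375; a_3 = 163; b_3 = 325; a_4 = 322; b_4 = 131; c_4 = 26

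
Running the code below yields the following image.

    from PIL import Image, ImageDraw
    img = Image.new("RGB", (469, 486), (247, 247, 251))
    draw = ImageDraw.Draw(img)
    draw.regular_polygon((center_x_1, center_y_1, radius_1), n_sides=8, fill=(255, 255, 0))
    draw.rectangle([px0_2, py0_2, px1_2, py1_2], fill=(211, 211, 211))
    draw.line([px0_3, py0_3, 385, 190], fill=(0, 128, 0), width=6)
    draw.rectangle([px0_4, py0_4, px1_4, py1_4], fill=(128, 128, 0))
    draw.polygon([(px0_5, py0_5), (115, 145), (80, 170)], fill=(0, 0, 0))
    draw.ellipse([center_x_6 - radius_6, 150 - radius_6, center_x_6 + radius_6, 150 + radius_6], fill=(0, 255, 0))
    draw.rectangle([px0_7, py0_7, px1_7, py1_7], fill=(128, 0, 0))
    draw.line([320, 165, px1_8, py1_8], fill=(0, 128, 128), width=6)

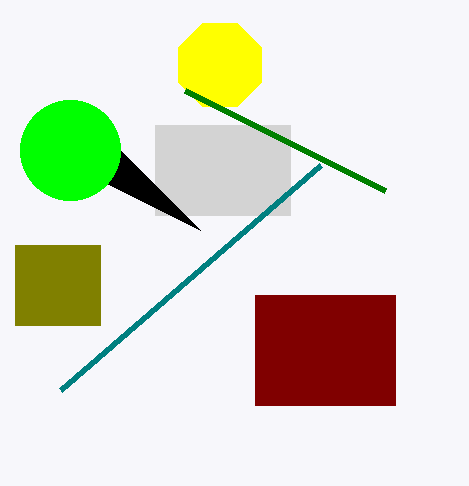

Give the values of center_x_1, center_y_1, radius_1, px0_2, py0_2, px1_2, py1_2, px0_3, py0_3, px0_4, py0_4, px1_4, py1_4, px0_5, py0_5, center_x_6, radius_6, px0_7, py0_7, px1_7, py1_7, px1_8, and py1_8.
center_x_1 = 220
center_y_1 = 65
radius_1 = 45
px0_2 = 155
py0_2 = 125
px1_2 = 290
py1_2 = 215
px0_3 = 185
py0_3 = 90
px0_4 = 15
py0_4 = 245
px1_4 = 100
py1_4 = 325
px0_5 = 200
py0_5 = 230
center_x_6 = 70
radius_6 = 50
px0_7 = 255
py0_7 = 295
px1_7 = 395
py1_7 = 405
px1_8 = 60
py1_8 = 390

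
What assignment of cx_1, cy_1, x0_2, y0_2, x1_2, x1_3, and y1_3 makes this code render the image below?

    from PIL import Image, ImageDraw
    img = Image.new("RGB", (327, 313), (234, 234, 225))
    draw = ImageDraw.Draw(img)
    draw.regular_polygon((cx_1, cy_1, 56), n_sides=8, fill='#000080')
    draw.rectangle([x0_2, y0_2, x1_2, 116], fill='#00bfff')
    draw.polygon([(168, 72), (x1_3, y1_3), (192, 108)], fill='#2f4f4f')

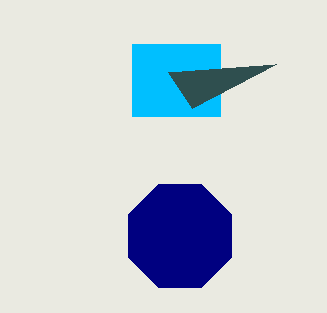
cx_1 = 180
cy_1 = 236
x0_2 = 132
y0_2 = 44
x1_2 = 220
x1_3 = 276
y1_3 = 64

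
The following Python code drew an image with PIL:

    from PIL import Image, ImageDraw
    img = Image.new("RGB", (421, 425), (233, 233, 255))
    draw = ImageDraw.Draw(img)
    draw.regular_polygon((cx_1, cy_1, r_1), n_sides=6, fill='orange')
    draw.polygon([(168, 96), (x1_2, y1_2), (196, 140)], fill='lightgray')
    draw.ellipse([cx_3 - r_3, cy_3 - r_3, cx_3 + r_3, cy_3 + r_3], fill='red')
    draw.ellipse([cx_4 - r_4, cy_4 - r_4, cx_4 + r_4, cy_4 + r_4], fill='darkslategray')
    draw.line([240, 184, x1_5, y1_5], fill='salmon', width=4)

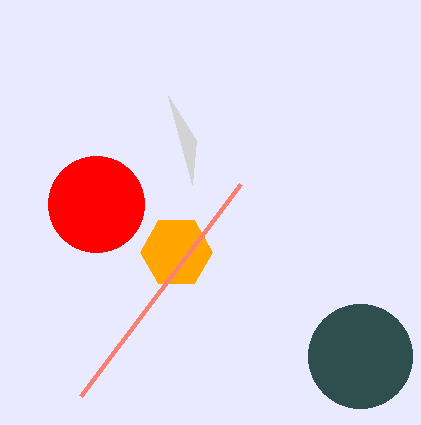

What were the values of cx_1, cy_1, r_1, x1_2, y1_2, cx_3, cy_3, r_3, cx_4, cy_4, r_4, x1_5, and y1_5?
cx_1 = 176
cy_1 = 252
r_1 = 36
x1_2 = 192
y1_2 = 184
cx_3 = 96
cy_3 = 204
r_3 = 48
cx_4 = 360
cy_4 = 356
r_4 = 52
x1_5 = 80
y1_5 = 396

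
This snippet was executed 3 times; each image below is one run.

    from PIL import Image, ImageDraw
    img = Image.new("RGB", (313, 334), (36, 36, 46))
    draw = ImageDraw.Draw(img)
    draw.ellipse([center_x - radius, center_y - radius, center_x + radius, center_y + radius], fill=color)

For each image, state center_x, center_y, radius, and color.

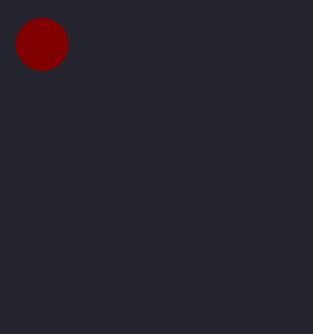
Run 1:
center_x = 42, center_y = 44, radius = 26, color = 'maroon'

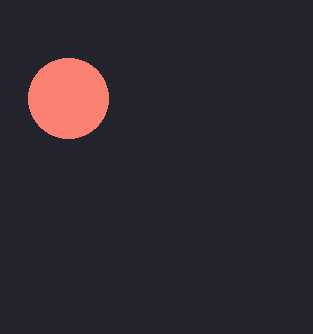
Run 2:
center_x = 68, center_y = 98, radius = 40, color = 'salmon'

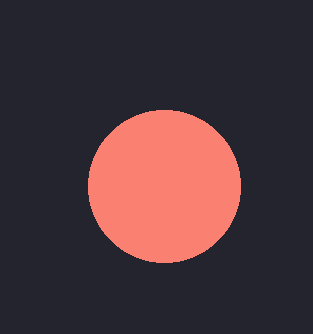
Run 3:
center_x = 164
center_y = 186
radius = 76
color = 'salmon'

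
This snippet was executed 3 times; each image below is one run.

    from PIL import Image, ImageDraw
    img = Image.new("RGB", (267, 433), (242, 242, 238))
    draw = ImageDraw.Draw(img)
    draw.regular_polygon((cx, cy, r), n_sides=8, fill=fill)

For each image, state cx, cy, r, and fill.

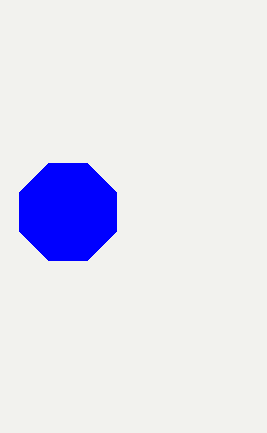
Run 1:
cx = 68
cy = 212
r = 52
fill = 'blue'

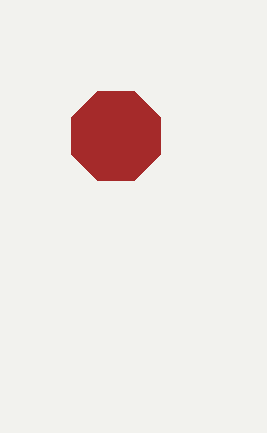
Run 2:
cx = 116, cy = 136, r = 48, fill = 'brown'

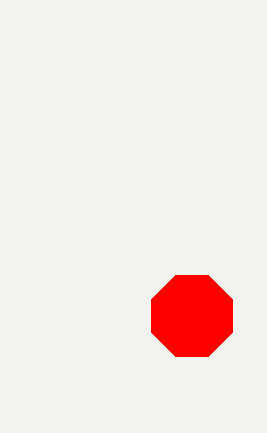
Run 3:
cx = 192, cy = 316, r = 44, fill = 'red'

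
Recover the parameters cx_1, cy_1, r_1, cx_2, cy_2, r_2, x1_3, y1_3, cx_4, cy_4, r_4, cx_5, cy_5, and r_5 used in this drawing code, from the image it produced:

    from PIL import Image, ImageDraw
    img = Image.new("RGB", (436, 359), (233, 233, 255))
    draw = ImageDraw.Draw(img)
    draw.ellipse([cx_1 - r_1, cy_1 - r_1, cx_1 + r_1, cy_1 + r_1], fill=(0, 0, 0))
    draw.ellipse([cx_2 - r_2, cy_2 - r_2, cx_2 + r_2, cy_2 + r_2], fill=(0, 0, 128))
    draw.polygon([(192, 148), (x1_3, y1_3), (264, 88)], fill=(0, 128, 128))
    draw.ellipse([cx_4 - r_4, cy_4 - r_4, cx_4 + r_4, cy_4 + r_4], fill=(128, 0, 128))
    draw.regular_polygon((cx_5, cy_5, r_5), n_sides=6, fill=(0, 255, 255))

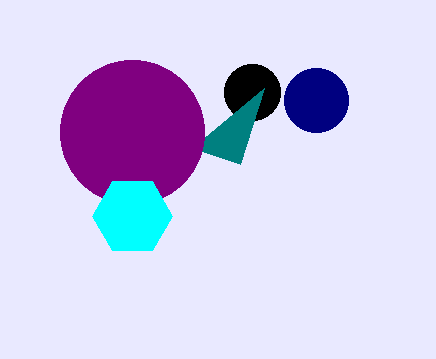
cx_1 = 252
cy_1 = 92
r_1 = 28
cx_2 = 316
cy_2 = 100
r_2 = 32
x1_3 = 240
y1_3 = 164
cx_4 = 132
cy_4 = 132
r_4 = 72
cx_5 = 132
cy_5 = 216
r_5 = 40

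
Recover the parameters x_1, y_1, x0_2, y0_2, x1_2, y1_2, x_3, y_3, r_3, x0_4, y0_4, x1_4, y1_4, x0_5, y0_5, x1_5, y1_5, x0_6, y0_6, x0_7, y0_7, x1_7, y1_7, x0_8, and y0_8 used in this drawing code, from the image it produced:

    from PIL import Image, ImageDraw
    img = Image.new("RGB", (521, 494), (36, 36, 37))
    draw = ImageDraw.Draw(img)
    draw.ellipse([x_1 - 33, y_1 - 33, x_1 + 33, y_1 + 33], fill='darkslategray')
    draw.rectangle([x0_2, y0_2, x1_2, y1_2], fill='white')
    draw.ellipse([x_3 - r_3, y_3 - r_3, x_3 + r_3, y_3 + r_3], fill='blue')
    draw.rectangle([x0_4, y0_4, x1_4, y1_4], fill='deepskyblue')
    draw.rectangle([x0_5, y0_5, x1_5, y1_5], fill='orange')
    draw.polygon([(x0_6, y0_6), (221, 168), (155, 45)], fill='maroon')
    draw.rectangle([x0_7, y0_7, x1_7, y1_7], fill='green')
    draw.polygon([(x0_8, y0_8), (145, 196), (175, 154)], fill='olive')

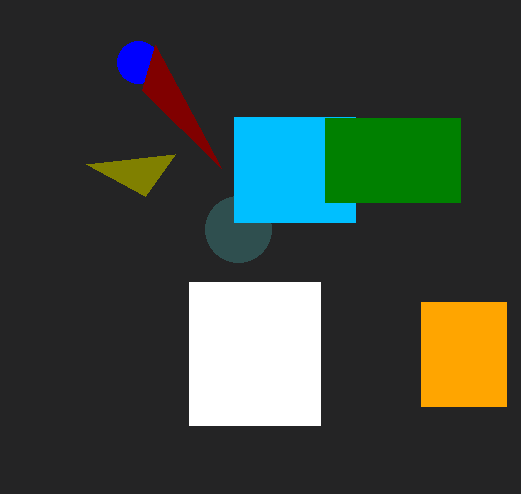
x_1 = 238, y_1 = 229, x0_2 = 189, y0_2 = 282, x1_2 = 320, y1_2 = 425, x_3 = 138, y_3 = 62, r_3 = 21, x0_4 = 234, y0_4 = 117, x1_4 = 355, y1_4 = 222, x0_5 = 421, y0_5 = 302, x1_5 = 506, y1_5 = 406, x0_6 = 142, y0_6 = 90, x0_7 = 325, y0_7 = 118, x1_7 = 460, y1_7 = 202, x0_8 = 86, y0_8 = 164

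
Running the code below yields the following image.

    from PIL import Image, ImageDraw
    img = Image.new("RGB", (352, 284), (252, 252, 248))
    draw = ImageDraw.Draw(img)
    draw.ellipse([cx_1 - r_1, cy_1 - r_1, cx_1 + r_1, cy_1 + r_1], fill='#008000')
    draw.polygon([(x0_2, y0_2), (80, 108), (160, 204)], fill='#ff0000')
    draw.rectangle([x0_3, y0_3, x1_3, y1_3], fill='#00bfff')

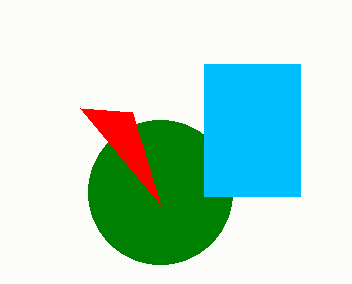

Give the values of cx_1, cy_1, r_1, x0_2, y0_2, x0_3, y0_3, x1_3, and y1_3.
cx_1 = 160; cy_1 = 192; r_1 = 72; x0_2 = 132; y0_2 = 112; x0_3 = 204; y0_3 = 64; x1_3 = 300; y1_3 = 196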